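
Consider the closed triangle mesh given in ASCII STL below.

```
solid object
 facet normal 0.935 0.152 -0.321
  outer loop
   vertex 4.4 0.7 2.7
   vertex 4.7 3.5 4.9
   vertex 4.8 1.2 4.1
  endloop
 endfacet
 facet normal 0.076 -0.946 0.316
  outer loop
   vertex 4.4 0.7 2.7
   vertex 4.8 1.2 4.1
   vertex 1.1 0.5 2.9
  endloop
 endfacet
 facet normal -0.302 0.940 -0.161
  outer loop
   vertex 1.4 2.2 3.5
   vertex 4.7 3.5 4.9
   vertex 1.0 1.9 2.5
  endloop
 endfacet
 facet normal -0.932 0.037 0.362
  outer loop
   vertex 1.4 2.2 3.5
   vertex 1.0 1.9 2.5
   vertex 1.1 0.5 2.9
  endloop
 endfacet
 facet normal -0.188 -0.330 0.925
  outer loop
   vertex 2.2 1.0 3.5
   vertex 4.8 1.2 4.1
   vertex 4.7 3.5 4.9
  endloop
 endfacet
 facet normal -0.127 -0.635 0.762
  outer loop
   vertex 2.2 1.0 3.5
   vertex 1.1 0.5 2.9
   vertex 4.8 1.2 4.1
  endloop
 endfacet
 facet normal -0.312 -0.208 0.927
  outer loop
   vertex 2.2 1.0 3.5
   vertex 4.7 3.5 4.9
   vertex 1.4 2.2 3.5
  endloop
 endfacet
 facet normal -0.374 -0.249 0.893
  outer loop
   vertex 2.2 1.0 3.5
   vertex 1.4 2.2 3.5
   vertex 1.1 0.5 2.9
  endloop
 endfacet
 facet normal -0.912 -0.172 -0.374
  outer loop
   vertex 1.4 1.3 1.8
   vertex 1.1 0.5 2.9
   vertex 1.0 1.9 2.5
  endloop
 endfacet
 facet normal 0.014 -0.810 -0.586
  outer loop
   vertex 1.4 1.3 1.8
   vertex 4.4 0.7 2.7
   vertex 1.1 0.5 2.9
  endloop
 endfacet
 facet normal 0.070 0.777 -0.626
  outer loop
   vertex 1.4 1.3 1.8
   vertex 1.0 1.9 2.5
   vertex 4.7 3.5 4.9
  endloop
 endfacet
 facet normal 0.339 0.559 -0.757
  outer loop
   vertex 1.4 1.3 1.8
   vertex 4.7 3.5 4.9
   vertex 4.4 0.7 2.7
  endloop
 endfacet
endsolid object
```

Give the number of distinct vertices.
8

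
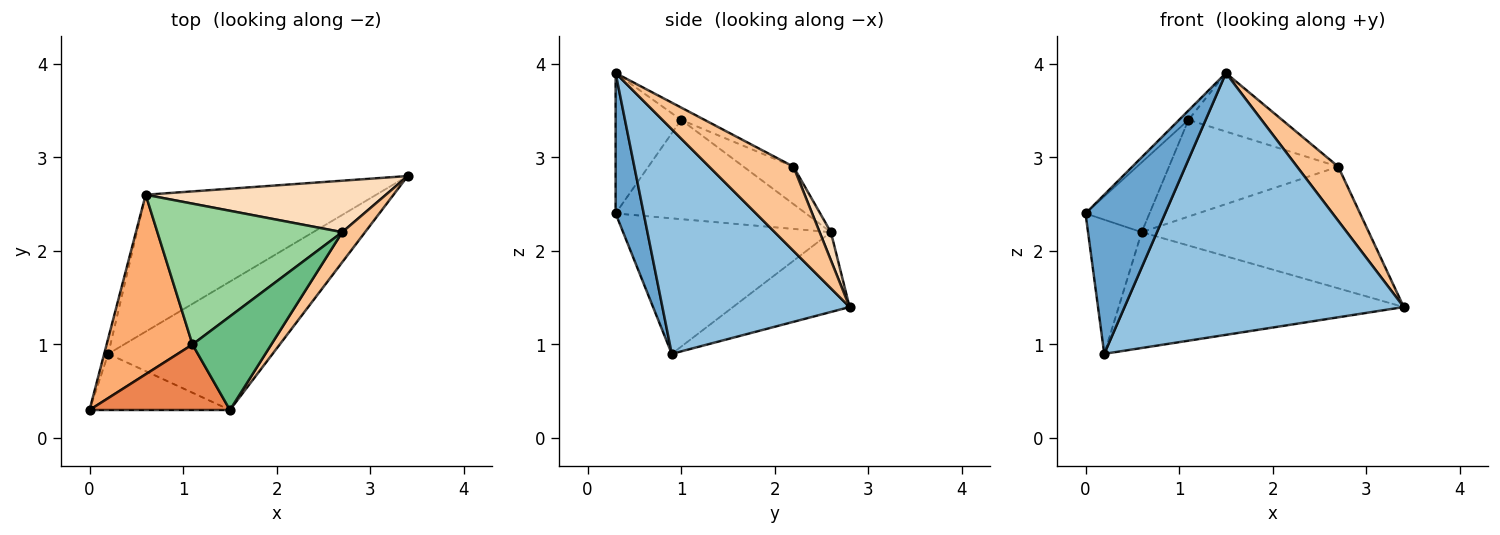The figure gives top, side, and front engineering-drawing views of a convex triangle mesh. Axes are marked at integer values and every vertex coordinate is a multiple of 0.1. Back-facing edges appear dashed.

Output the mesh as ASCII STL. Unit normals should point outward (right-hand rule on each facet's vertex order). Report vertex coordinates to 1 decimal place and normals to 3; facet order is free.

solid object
 facet normal 0.316 -0.895 -0.316
  outer loop
   vertex 0.2 0.9 0.9
   vertex 1.5 0.3 3.9
   vertex 0.0 0.3 2.4
  endloop
 endfacet
 facet normal 0.516 -0.769 -0.377
  outer loop
   vertex 0.2 0.9 0.9
   vertex 3.4 2.8 1.4
   vertex 1.5 0.3 3.9
  endloop
 endfacet
 facet normal -0.968 0.250 -0.029
  outer loop
   vertex 0.6 2.6 2.2
   vertex 0.2 0.9 0.9
   vertex 0.0 0.3 2.4
  endloop
 endfacet
 facet normal -0.255 0.625 -0.738
  outer loop
   vertex 0.6 2.6 2.2
   vertex 3.4 2.8 1.4
   vertex 0.2 0.9 0.9
  endloop
 endfacet
 facet normal -0.704 0.101 0.704
  outer loop
   vertex 1.1 1.0 3.4
   vertex 0.0 0.3 2.4
   vertex 1.5 0.3 3.9
  endloop
 endfacet
 facet normal -0.733 0.246 0.634
  outer loop
   vertex 1.1 1.0 3.4
   vertex 0.6 2.6 2.2
   vertex 0.0 0.3 2.4
  endloop
 endfacet
 facet normal 0.873 -0.427 0.237
  outer loop
   vertex 2.7 2.2 2.9
   vertex 1.5 0.3 3.9
   vertex 3.4 2.8 1.4
  endloop
 endfacet
 facet normal 0.045 0.920 0.389
  outer loop
   vertex 2.7 2.2 2.9
   vertex 3.4 2.8 1.4
   vertex 0.6 2.6 2.2
  endloop
 endfacet
 facet normal -0.131 0.525 0.841
  outer loop
   vertex 2.7 2.2 2.9
   vertex 1.1 1.0 3.4
   vertex 1.5 0.3 3.9
  endloop
 endfacet
 facet normal -0.165 0.558 0.813
  outer loop
   vertex 2.7 2.2 2.9
   vertex 0.6 2.6 2.2
   vertex 1.1 1.0 3.4
  endloop
 endfacet
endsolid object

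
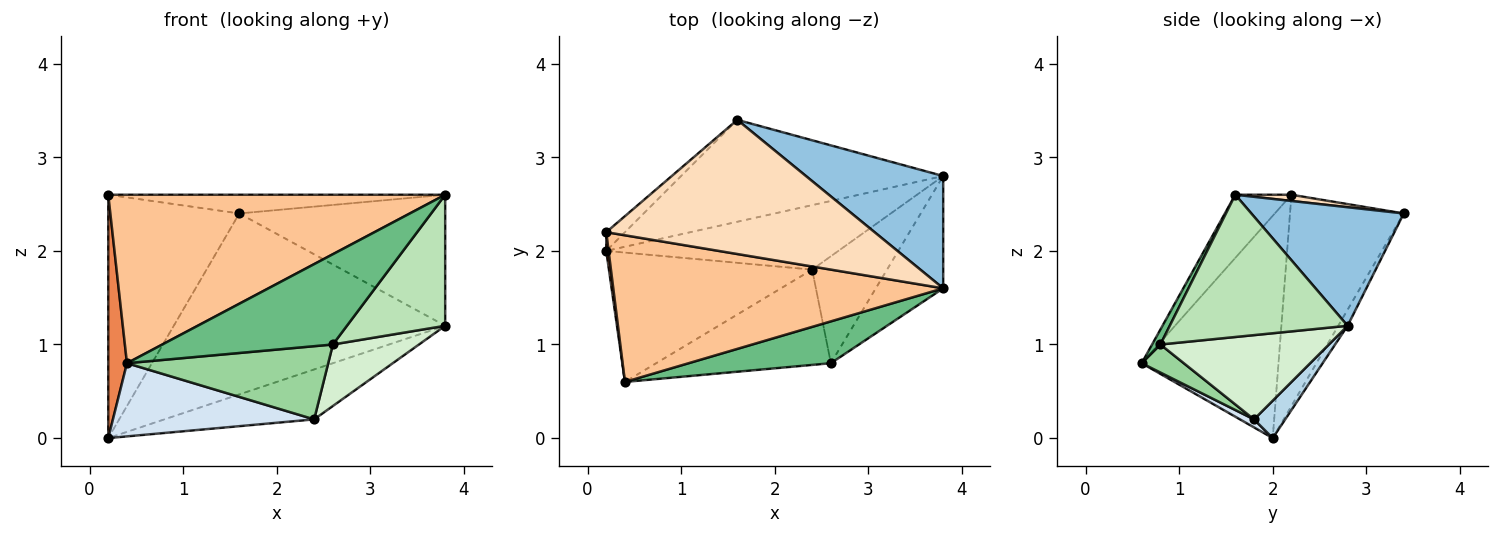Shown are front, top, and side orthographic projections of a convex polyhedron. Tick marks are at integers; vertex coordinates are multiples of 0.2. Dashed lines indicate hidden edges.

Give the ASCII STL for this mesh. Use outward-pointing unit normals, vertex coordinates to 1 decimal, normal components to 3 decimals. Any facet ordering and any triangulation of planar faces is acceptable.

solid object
 facet normal -0.030 0.871 -0.491
  outer loop
   vertex 1.6 3.4 2.4
   vertex 3.8 2.8 1.2
   vertex 0.2 2.0 0.0
  endloop
 endfacet
 facet normal 0.490 0.662 0.567
  outer loop
   vertex 3.8 1.6 2.6
   vertex 3.8 2.8 1.2
   vertex 1.6 3.4 2.4
  endloop
 endfacet
 facet normal 0.127 0.607 -0.784
  outer loop
   vertex 2.4 1.8 0.2
   vertex 0.2 2.0 0.0
   vertex 3.8 2.8 1.2
  endloop
 endfacet
 facet normal 0.034 -0.492 -0.870
  outer loop
   vertex 2.4 1.8 0.2
   vertex 0.4 0.6 0.8
   vertex 0.2 2.0 0.0
  endloop
 endfacet
 facet normal -0.991 -0.136 0.010
  outer loop
   vertex 0.2 2.2 2.6
   vertex 0.2 2.0 0.0
   vertex 0.4 0.6 0.8
  endloop
 endfacet
 facet normal -0.654 0.754 -0.058
  outer loop
   vertex 0.2 2.2 2.6
   vertex 1.6 3.4 2.4
   vertex 0.2 2.0 0.0
  endloop
 endfacet
 facet normal -0.125 -0.748 0.651
  outer loop
   vertex 0.2 2.2 2.6
   vertex 0.4 0.6 0.8
   vertex 3.8 1.6 2.6
  endloop
 endfacet
 facet normal 0.023 0.138 0.990
  outer loop
   vertex 0.2 2.2 2.6
   vertex 3.8 1.6 2.6
   vertex 1.6 3.4 2.4
  endloop
 endfacet
 facet normal 0.044 -0.906 0.420
  outer loop
   vertex 2.6 0.8 1.0
   vertex 3.8 1.6 2.6
   vertex 0.4 0.6 0.8
  endloop
 endfacet
 facet normal 0.126 -0.604 -0.787
  outer loop
   vertex 2.6 0.8 1.0
   vertex 0.4 0.6 0.8
   vertex 2.4 1.8 0.2
  endloop
 endfacet
 facet normal 0.809 -0.447 -0.383
  outer loop
   vertex 2.6 0.8 1.0
   vertex 3.8 2.8 1.2
   vertex 3.8 1.6 2.6
  endloop
 endfacet
 facet normal 0.698 -0.357 -0.621
  outer loop
   vertex 2.6 0.8 1.0
   vertex 2.4 1.8 0.2
   vertex 3.8 2.8 1.2
  endloop
 endfacet
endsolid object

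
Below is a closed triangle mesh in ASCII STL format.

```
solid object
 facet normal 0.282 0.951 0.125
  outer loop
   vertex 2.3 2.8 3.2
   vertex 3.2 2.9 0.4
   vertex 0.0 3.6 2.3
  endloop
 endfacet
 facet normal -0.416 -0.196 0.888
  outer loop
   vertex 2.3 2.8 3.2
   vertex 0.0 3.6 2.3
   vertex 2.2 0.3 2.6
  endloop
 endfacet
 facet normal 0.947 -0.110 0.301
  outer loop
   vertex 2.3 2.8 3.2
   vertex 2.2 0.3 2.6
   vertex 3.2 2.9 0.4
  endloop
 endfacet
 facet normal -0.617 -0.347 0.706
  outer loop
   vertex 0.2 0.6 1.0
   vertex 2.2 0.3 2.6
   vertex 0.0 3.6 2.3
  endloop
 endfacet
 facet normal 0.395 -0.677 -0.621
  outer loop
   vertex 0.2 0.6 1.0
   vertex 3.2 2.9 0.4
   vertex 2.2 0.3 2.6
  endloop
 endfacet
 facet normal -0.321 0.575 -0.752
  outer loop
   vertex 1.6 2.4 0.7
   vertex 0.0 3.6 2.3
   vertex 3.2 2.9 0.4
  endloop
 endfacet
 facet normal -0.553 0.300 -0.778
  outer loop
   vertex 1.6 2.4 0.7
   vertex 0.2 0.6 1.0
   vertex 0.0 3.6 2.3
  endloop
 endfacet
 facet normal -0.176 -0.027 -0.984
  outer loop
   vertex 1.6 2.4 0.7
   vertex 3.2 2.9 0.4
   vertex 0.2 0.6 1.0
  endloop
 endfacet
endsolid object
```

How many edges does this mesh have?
12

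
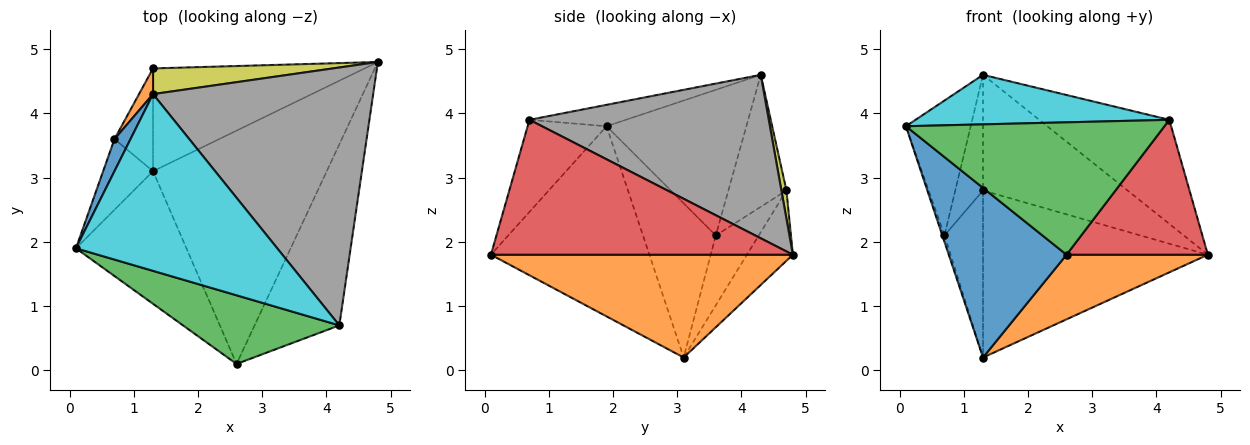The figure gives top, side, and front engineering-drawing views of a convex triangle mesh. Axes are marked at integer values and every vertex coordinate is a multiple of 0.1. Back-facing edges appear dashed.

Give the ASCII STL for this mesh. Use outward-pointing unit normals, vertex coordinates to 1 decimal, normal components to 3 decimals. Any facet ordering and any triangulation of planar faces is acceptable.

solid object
 facet normal -0.727 -0.541 -0.423
  outer loop
   vertex 1.3 3.1 0.2
   vertex 2.6 0.1 1.8
   vertex 0.1 1.9 3.8
  endloop
 endfacet
 facet normal 0.495 -0.232 -0.837
  outer loop
   vertex 1.3 3.1 0.2
   vertex 4.8 4.8 1.8
   vertex 2.6 0.1 1.8
  endloop
 endfacet
 facet normal -0.262 -0.857 0.444
  outer loop
   vertex 4.2 0.7 3.9
   vertex 0.1 1.9 3.8
   vertex 2.6 0.1 1.8
  endloop
 endfacet
 facet normal 0.787 -0.368 -0.494
  outer loop
   vertex 4.2 0.7 3.9
   vertex 2.6 0.1 1.8
   vertex 4.8 4.8 1.8
  endloop
 endfacet
 facet normal -0.171 0.839 -0.516
  outer loop
   vertex 1.3 4.7 2.8
   vertex 4.8 4.8 1.8
   vertex 1.3 3.1 0.2
  endloop
 endfacet
 facet normal -0.951 0.028 -0.308
  outer loop
   vertex 0.7 3.6 2.1
   vertex 1.3 3.1 0.2
   vertex 0.1 1.9 3.8
  endloop
 endfacet
 facet normal -0.689 0.617 -0.380
  outer loop
   vertex 0.7 3.6 2.1
   vertex 1.3 4.7 2.8
   vertex 1.3 3.1 0.2
  endloop
 endfacet
 facet normal 0.567 0.308 0.764
  outer loop
   vertex 1.3 4.3 4.6
   vertex 4.2 0.7 3.9
   vertex 4.8 4.8 1.8
  endloop
 endfacet
 facet normal 0.034 0.976 0.217
  outer loop
   vertex 1.3 4.3 4.6
   vertex 4.8 4.8 1.8
   vertex 1.3 4.7 2.8
  endloop
 endfacet
 facet normal -0.102 -0.268 0.958
  outer loop
   vertex 1.3 4.3 4.6
   vertex 0.1 1.9 3.8
   vertex 4.2 0.7 3.9
  endloop
 endfacet
 facet normal -0.903 0.418 0.100
  outer loop
   vertex 1.3 4.3 4.6
   vertex 0.7 3.6 2.1
   vertex 0.1 1.9 3.8
  endloop
 endfacet
 facet normal -0.898 0.429 0.095
  outer loop
   vertex 1.3 4.3 4.6
   vertex 1.3 4.7 2.8
   vertex 0.7 3.6 2.1
  endloop
 endfacet
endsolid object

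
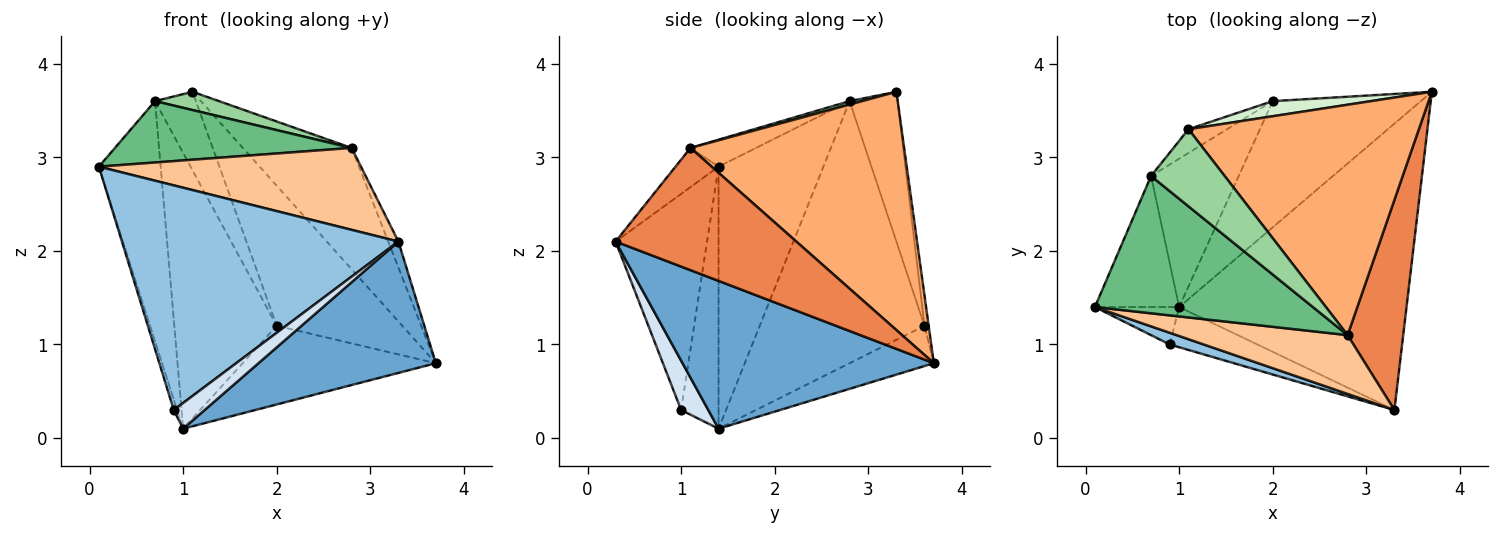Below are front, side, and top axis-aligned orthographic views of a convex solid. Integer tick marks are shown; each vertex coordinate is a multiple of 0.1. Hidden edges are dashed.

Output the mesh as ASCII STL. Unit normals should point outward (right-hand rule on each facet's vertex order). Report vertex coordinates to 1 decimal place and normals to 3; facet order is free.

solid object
 facet normal 0.509 -0.359 -0.782
  outer loop
   vertex 1.0 1.4 0.1
   vertex 3.7 3.7 0.8
   vertex 3.3 0.3 2.1
  endloop
 endfacet
 facet normal -0.314 -0.948 0.049
  outer loop
   vertex 0.9 1.0 0.3
   vertex 3.3 0.3 2.1
   vertex 0.1 1.4 2.9
  endloop
 endfacet
 facet normal -0.949 0.085 -0.305
  outer loop
   vertex 0.9 1.0 0.3
   vertex 0.1 1.4 2.9
   vertex 1.0 1.4 0.1
  endloop
 endfacet
 facet normal 0.428 -0.487 -0.761
  outer loop
   vertex 0.9 1.0 0.3
   vertex 1.0 1.4 0.1
   vertex 3.3 0.3 2.1
  endloop
 endfacet
 facet normal 0.909 0.051 0.414
  outer loop
   vertex 2.8 1.1 3.1
   vertex 3.3 0.3 2.1
   vertex 3.7 3.7 0.8
  endloop
 endfacet
 facet normal 0.675 0.344 0.653
  outer loop
   vertex 2.8 1.1 3.1
   vertex 3.7 3.7 0.8
   vertex 1.1 3.3 3.7
  endloop
 endfacet
 facet normal -0.132 -0.805 0.578
  outer loop
   vertex 2.8 1.1 3.1
   vertex 0.1 1.4 2.9
   vertex 3.3 0.3 2.1
  endloop
 endfacet
 facet normal -0.830 0.489 -0.267
  outer loop
   vertex 0.7 2.8 3.6
   vertex 1.0 1.4 0.1
   vertex 0.1 1.4 2.9
  endloop
 endfacet
 facet normal -0.112 -0.405 0.907
  outer loop
   vertex 0.7 2.8 3.6
   vertex 0.1 1.4 2.9
   vertex 2.8 1.1 3.1
  endloop
 endfacet
 facet normal 0.045 -0.230 0.972
  outer loop
   vertex 0.7 2.8 3.6
   vertex 2.8 1.1 3.1
   vertex 1.1 3.3 3.7
  endloop
 endfacet
 facet normal -0.225 0.516 -0.827
  outer loop
   vertex 2.0 3.6 1.2
   vertex 3.7 3.7 0.8
   vertex 1.0 1.4 0.1
  endloop
 endfacet
 facet normal -0.033 0.994 0.107
  outer loop
   vertex 2.0 3.6 1.2
   vertex 1.1 3.3 3.7
   vertex 3.7 3.7 0.8
  endloop
 endfacet
 facet normal -0.817 0.508 -0.273
  outer loop
   vertex 2.0 3.6 1.2
   vertex 1.0 1.4 0.1
   vertex 0.7 2.8 3.6
  endloop
 endfacet
 facet normal -0.747 0.636 -0.193
  outer loop
   vertex 2.0 3.6 1.2
   vertex 0.7 2.8 3.6
   vertex 1.1 3.3 3.7
  endloop
 endfacet
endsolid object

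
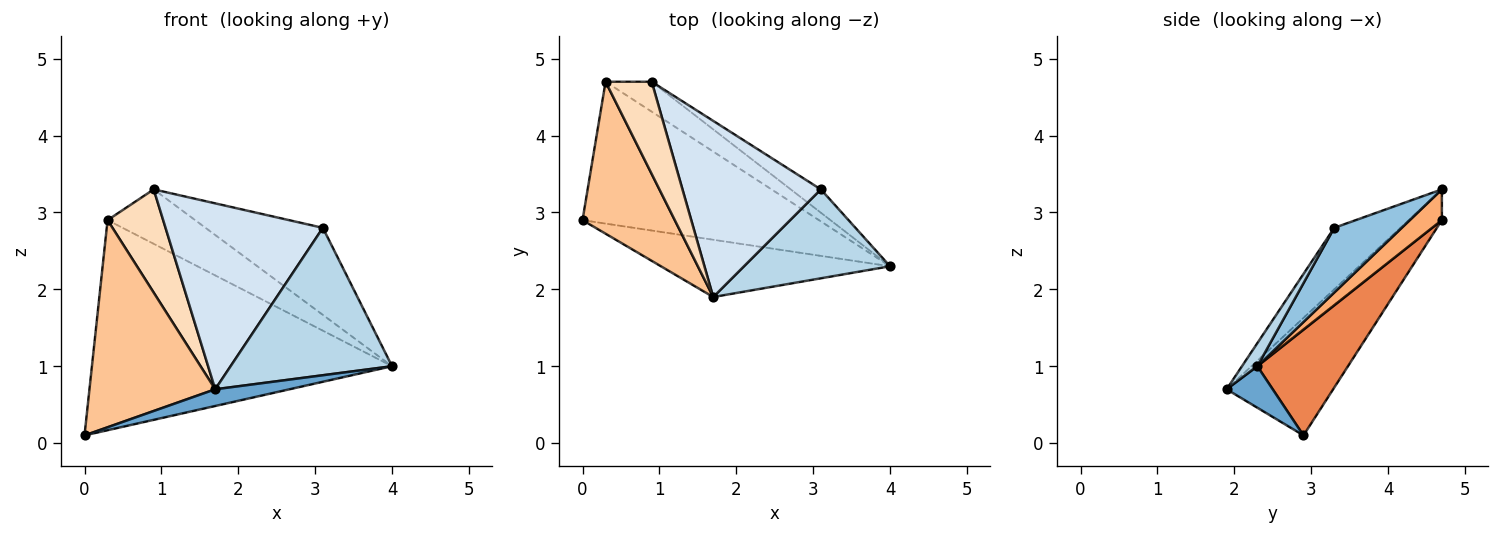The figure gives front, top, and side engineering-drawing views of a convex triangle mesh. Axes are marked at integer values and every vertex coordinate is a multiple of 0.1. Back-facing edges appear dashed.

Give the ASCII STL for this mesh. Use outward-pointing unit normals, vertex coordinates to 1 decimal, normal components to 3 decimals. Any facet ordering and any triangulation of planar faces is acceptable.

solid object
 facet normal 0.171 -0.276 -0.946
  outer loop
   vertex 1.7 1.9 0.7
   vertex 0.0 2.9 0.1
   vertex 4.0 2.3 1.0
  endloop
 endfacet
 facet normal 0.486 0.844 -0.226
  outer loop
   vertex 3.1 3.3 2.8
   vertex 4.0 2.3 1.0
   vertex 0.9 4.7 3.3
  endloop
 endfacet
 facet normal 0.081 -0.853 0.515
  outer loop
   vertex 3.1 3.3 2.8
   vertex 1.7 1.9 0.7
   vertex 4.0 2.3 1.0
  endloop
 endfacet
 facet normal -0.292 -0.694 0.658
  outer loop
   vertex 3.1 3.3 2.8
   vertex 0.9 4.7 3.3
   vertex 1.7 1.9 0.7
  endloop
 endfacet
 facet normal 0.243 0.804 -0.543
  outer loop
   vertex 0.3 4.7 2.9
   vertex 4.0 2.3 1.0
   vertex 0.0 2.9 0.1
  endloop
 endfacet
 facet normal 0.306 0.834 -0.459
  outer loop
   vertex 0.3 4.7 2.9
   vertex 0.9 4.7 3.3
   vertex 4.0 2.3 1.0
  endloop
 endfacet
 facet normal -0.564 -0.666 0.488
  outer loop
   vertex 0.3 4.7 2.9
   vertex 0.0 2.9 0.1
   vertex 1.7 1.9 0.7
  endloop
 endfacet
 facet normal -0.406 -0.681 0.609
  outer loop
   vertex 0.3 4.7 2.9
   vertex 1.7 1.9 0.7
   vertex 0.9 4.7 3.3
  endloop
 endfacet
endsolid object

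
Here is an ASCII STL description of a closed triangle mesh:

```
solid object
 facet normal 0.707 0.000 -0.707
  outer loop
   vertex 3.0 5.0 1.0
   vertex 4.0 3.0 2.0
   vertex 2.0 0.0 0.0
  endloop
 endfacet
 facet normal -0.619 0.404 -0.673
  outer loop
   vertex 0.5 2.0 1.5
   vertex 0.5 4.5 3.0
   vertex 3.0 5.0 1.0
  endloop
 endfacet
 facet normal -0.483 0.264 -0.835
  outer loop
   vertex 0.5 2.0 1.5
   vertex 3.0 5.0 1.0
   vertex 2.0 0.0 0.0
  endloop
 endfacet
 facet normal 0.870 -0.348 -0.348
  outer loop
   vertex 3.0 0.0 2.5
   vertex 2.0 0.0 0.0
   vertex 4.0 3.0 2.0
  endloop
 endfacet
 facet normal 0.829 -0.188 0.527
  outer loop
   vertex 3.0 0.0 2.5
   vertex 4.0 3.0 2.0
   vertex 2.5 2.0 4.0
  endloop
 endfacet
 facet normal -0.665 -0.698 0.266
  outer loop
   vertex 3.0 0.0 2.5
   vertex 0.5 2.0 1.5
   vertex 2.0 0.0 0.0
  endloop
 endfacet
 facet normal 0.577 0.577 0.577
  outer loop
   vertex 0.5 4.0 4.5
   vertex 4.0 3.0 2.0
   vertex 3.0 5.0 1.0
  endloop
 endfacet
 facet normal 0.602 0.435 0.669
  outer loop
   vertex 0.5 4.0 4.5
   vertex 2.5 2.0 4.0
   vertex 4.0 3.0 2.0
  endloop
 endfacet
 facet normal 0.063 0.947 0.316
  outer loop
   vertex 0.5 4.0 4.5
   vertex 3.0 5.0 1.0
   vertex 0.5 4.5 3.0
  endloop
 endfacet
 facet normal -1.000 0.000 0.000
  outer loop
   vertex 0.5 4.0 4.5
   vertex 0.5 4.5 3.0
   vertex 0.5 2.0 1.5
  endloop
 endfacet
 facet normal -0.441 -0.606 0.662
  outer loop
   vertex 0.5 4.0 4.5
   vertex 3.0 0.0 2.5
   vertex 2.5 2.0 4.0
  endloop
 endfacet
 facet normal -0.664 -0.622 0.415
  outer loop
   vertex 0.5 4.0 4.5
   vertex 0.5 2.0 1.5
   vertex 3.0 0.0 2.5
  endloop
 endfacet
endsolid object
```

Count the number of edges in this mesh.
18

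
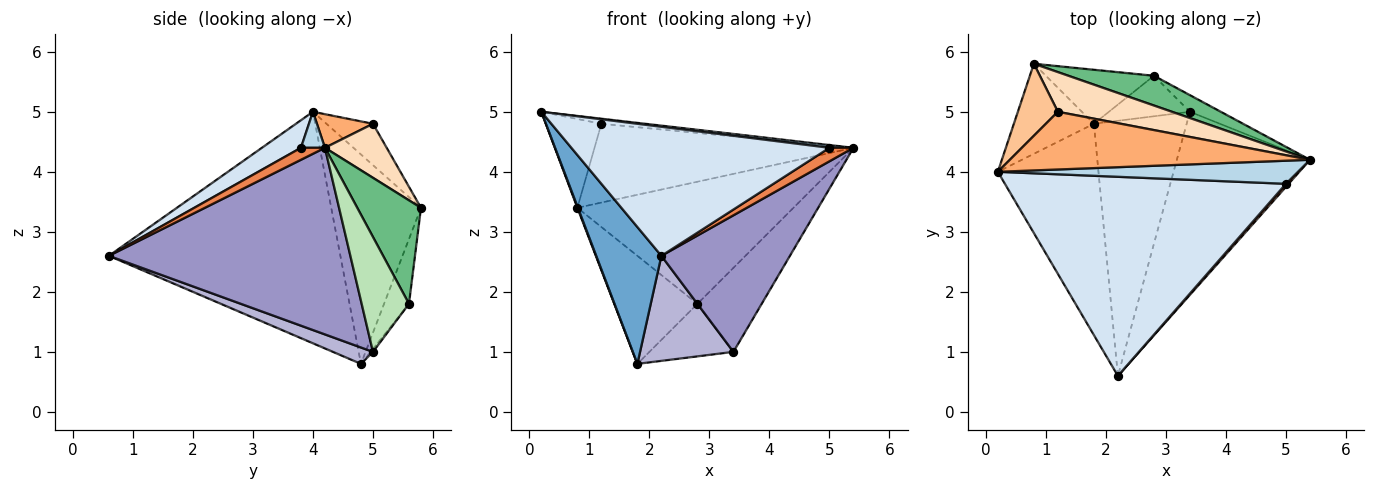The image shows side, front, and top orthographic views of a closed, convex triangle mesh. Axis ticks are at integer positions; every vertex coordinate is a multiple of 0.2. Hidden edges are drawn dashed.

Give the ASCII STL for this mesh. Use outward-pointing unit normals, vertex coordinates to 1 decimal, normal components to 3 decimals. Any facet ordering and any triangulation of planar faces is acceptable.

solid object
 facet normal -0.888 -0.250 -0.386
  outer loop
   vertex 1.8 4.8 0.8
   vertex 2.2 0.6 2.6
   vertex 0.2 4.0 5.0
  endloop
 endfacet
 facet normal -0.934 -0.006 -0.357
  outer loop
   vertex 0.8 5.8 3.4
   vertex 1.8 4.8 0.8
   vertex 0.2 4.0 5.0
  endloop
 endfacet
 facet normal 0.118 -0.118 0.986
  outer loop
   vertex 5.0 3.8 4.4
   vertex 5.4 4.2 4.4
   vertex 0.2 4.0 5.0
  endloop
 endfacet
 facet normal 0.082 -0.542 0.836
  outer loop
   vertex 5.0 3.8 4.4
   vertex 0.2 4.0 5.0
   vertex 2.2 0.6 2.6
  endloop
 endfacet
 facet normal 0.699 -0.699 0.155
  outer loop
   vertex 5.0 3.8 4.4
   vertex 2.2 0.6 2.6
   vertex 5.4 4.2 4.4
  endloop
 endfacet
 facet normal 0.111 0.087 0.990
  outer loop
   vertex 1.2 5.0 4.8
   vertex 0.2 4.0 5.0
   vertex 5.4 4.2 4.4
  endloop
 endfacet
 facet normal -0.545 0.651 0.528
  outer loop
   vertex 1.2 5.0 4.8
   vertex 0.8 5.8 3.4
   vertex 0.2 4.0 5.0
  endloop
 endfacet
 facet normal 0.208 0.874 0.440
  outer loop
   vertex 1.2 5.0 4.8
   vertex 5.4 4.2 4.4
   vertex 0.8 5.8 3.4
  endloop
 endfacet
 facet normal 0.275 0.934 0.228
  outer loop
   vertex 2.8 5.6 1.8
   vertex 0.8 5.8 3.4
   vertex 5.4 4.2 4.4
  endloop
 endfacet
 facet normal -0.259 0.864 -0.432
  outer loop
   vertex 2.8 5.6 1.8
   vertex 1.8 4.8 0.8
   vertex 0.8 5.8 3.4
  endloop
 endfacet
 facet normal 0.586 0.795 -0.157
  outer loop
   vertex 3.4 5.0 1.0
   vertex 2.8 5.6 1.8
   vertex 5.4 4.2 4.4
  endloop
 endfacet
 facet normal -0.023 0.792 -0.611
  outer loop
   vertex 3.4 5.0 1.0
   vertex 1.8 4.8 0.8
   vertex 2.8 5.6 1.8
  endloop
 endfacet
 facet normal 0.747 -0.398 -0.533
  outer loop
   vertex 3.4 5.0 1.0
   vertex 5.4 4.2 4.4
   vertex 2.2 0.6 2.6
  endloop
 endfacet
 facet normal 0.161 -0.376 -0.913
  outer loop
   vertex 3.4 5.0 1.0
   vertex 2.2 0.6 2.6
   vertex 1.8 4.8 0.8
  endloop
 endfacet
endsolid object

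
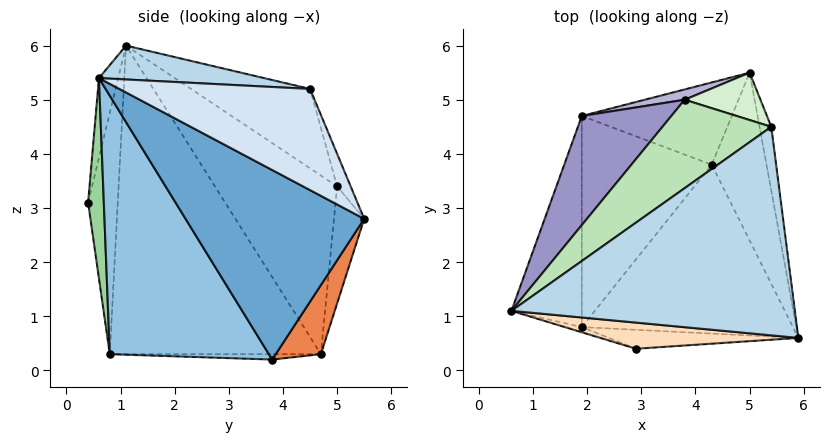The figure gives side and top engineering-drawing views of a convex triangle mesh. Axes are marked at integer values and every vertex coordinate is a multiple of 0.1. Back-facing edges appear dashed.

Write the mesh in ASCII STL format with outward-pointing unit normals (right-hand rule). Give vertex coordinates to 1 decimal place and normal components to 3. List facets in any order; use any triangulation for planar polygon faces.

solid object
 facet normal 0.960 0.029 -0.278
  outer loop
   vertex 4.3 3.8 0.2
   vertex 5.0 5.5 2.8
   vertex 5.9 0.6 5.4
  endloop
 endfacet
 facet normal 0.652 -0.539 -0.533
  outer loop
   vertex 1.9 0.8 0.3
   vertex 4.3 3.8 0.2
   vertex 5.9 0.6 5.4
  endloop
 endfacet
 facet normal 0.118 0.066 0.991
  outer loop
   vertex 5.4 4.5 5.2
   vertex 0.6 1.1 6.0
   vertex 5.9 0.6 5.4
  endloop
 endfacet
 facet normal 0.986 0.121 -0.114
  outer loop
   vertex 5.4 4.5 5.2
   vertex 5.9 0.6 5.4
   vertex 5.0 5.5 2.8
  endloop
 endfacet
 facet normal 0.266 0.773 -0.577
  outer loop
   vertex 1.9 4.7 0.3
   vertex 5.0 5.5 2.8
   vertex 4.3 3.8 0.2
  endloop
 endfacet
 facet normal -0.975 0.000 -0.222
  outer loop
   vertex 1.9 4.7 0.3
   vertex 1.9 0.8 0.3
   vertex 0.6 1.1 6.0
  endloop
 endfacet
 facet normal -0.042 0.000 -0.999
  outer loop
   vertex 1.9 4.7 0.3
   vertex 4.3 3.8 0.2
   vertex 1.9 0.8 0.3
  endloop
 endfacet
 facet normal -0.072 -0.981 0.180
  outer loop
   vertex 2.9 0.4 3.1
   vertex 5.9 0.6 5.4
   vertex 0.6 1.1 6.0
  endloop
 endfacet
 facet normal -0.317 -0.948 -0.022
  outer loop
   vertex 2.9 0.4 3.1
   vertex 0.6 1.1 6.0
   vertex 1.9 0.8 0.3
  endloop
 endfacet
 facet normal 0.230 -0.949 -0.218
  outer loop
   vertex 2.9 0.4 3.1
   vertex 1.9 0.8 0.3
   vertex 5.9 0.6 5.4
  endloop
 endfacet
 facet normal -0.412 0.715 0.565
  outer loop
   vertex 3.8 5.0 3.4
   vertex 0.6 1.1 6.0
   vertex 5.4 4.5 5.2
  endloop
 endfacet
 facet normal -0.173 0.899 0.403
  outer loop
   vertex 3.8 5.0 3.4
   vertex 5.4 4.5 5.2
   vertex 5.0 5.5 2.8
  endloop
 endfacet
 facet normal -0.622 0.718 0.312
  outer loop
   vertex 3.8 5.0 3.4
   vertex 1.9 4.7 0.3
   vertex 0.6 1.1 6.0
  endloop
 endfacet
 facet normal -0.333 0.936 0.114
  outer loop
   vertex 3.8 5.0 3.4
   vertex 5.0 5.5 2.8
   vertex 1.9 4.7 0.3
  endloop
 endfacet
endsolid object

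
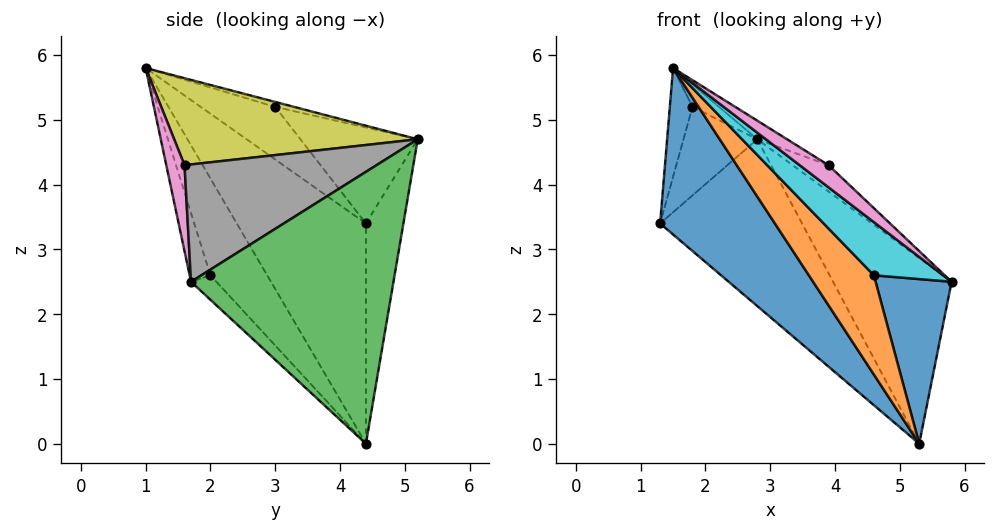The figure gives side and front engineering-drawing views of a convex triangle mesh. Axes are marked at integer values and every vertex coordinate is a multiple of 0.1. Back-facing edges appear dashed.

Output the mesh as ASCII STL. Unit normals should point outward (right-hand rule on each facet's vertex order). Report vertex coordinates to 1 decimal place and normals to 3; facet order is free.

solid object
 facet normal -0.561 -0.499 -0.660
  outer loop
   vertex 5.3 4.4 0.0
   vertex 1.5 1.0 5.8
   vertex 1.3 4.4 3.4
  endloop
 endfacet
 facet normal -0.245 0.926 -0.288
  outer loop
   vertex 5.3 4.4 0.0
   vertex 1.3 4.4 3.4
   vertex 2.8 5.2 4.7
  endloop
 endfacet
 facet normal 0.809 0.473 0.350
  outer loop
   vertex 5.3 4.4 0.0
   vertex 2.8 5.2 4.7
   vertex 5.8 1.7 2.5
  endloop
 endfacet
 facet normal -0.858 0.261 0.442
  outer loop
   vertex 1.8 3.0 5.2
   vertex 1.3 4.4 3.4
   vertex 1.5 1.0 5.8
  endloop
 endfacet
 facet normal -0.710 0.446 0.545
  outer loop
   vertex 1.8 3.0 5.2
   vertex 2.8 5.2 4.7
   vertex 1.3 4.4 3.4
  endloop
 endfacet
 facet normal -0.221 0.310 0.925
  outer loop
   vertex 1.8 3.0 5.2
   vertex 1.5 1.0 5.8
   vertex 2.8 5.2 4.7
  endloop
 endfacet
 facet normal 0.475 -0.751 0.460
  outer loop
   vertex 3.9 1.6 4.3
   vertex 1.5 1.0 5.8
   vertex 5.8 1.7 2.5
  endloop
 endfacet
 facet normal 0.679 0.127 0.723
  outer loop
   vertex 3.9 1.6 4.3
   vertex 5.8 1.7 2.5
   vertex 2.8 5.2 4.7
  endloop
 endfacet
 facet normal 0.518 0.063 0.853
  outer loop
   vertex 3.9 1.6 4.3
   vertex 2.8 5.2 4.7
   vertex 1.5 1.0 5.8
  endloop
 endfacet
 facet normal -0.249 -0.829 -0.500
  outer loop
   vertex 4.6 2.0 2.6
   vertex 5.8 1.7 2.5
   vertex 1.5 1.0 5.8
  endloop
 endfacet
 facet normal -0.229 -0.684 -0.693
  outer loop
   vertex 4.6 2.0 2.6
   vertex 5.3 4.4 0.0
   vertex 5.8 1.7 2.5
  endloop
 endfacet
 facet normal -0.496 -0.568 -0.657
  outer loop
   vertex 4.6 2.0 2.6
   vertex 1.5 1.0 5.8
   vertex 5.3 4.4 0.0
  endloop
 endfacet
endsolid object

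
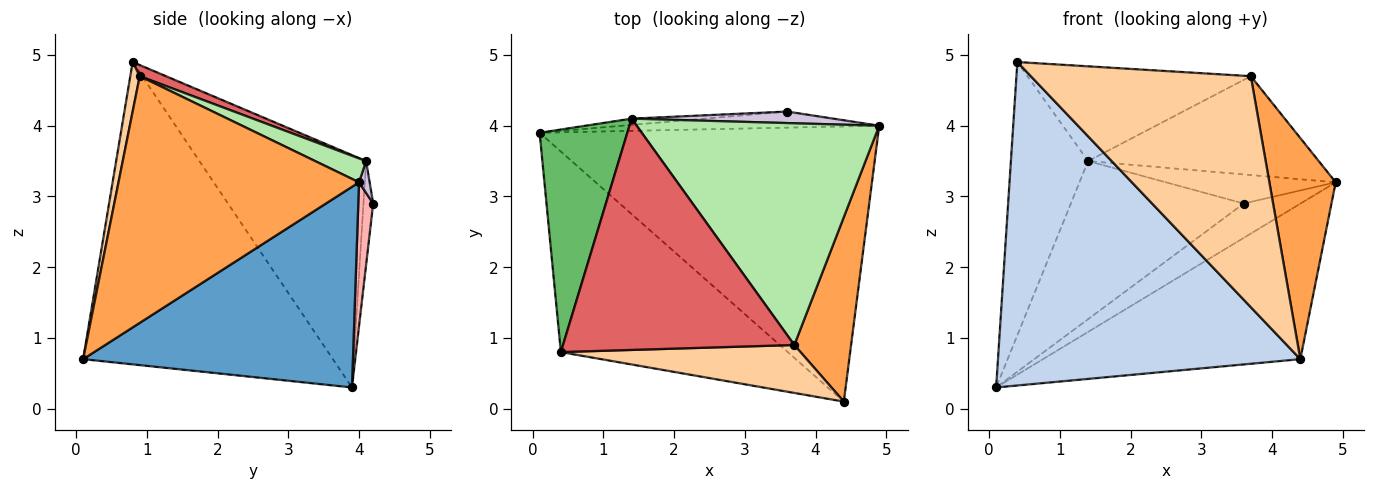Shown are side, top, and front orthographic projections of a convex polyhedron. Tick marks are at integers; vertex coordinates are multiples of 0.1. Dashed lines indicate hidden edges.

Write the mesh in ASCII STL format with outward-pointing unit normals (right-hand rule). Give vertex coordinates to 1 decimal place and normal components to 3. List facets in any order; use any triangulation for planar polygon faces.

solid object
 facet normal 0.458 0.437 -0.774
  outer loop
   vertex 4.4 0.1 0.7
   vertex 0.1 3.9 0.3
   vertex 4.9 4.0 3.2
  endloop
 endfacet
 facet normal -0.575 -0.696 -0.431
  outer loop
   vertex 0.4 0.8 4.9
   vertex 0.1 3.9 0.3
   vertex 4.4 0.1 0.7
  endloop
 endfacet
 facet normal 0.941 -0.260 0.217
  outer loop
   vertex 3.7 0.9 4.7
   vertex 4.4 0.1 0.7
   vertex 4.9 4.0 3.2
  endloop
 endfacet
 facet normal 0.042 -0.978 0.203
  outer loop
   vertex 3.7 0.9 4.7
   vertex 0.4 0.8 4.9
   vertex 4.4 0.1 0.7
  endloop
 endfacet
 facet normal -0.858 0.398 0.324
  outer loop
   vertex 1.4 4.1 3.5
   vertex 0.1 3.9 0.3
   vertex 0.4 0.8 4.9
  endloop
 endfacet
 facet normal 0.090 0.406 0.910
  outer loop
   vertex 1.4 4.1 3.5
   vertex 3.7 0.9 4.7
   vertex 4.9 4.0 3.2
  endloop
 endfacet
 facet normal 0.045 0.379 0.924
  outer loop
   vertex 1.4 4.1 3.5
   vertex 0.4 0.8 4.9
   vertex 3.7 0.9 4.7
  endloop
 endfacet
 facet normal 0.231 0.881 -0.412
  outer loop
   vertex 3.6 4.2 2.9
   vertex 4.9 4.0 3.2
   vertex 0.1 3.9 0.3
  endloop
 endfacet
 facet normal -0.056 0.998 -0.040
  outer loop
   vertex 3.6 4.2 2.9
   vertex 0.1 3.9 0.3
   vertex 1.4 4.1 3.5
  endloop
 endfacet
 facet normal 0.058 0.928 0.367
  outer loop
   vertex 3.6 4.2 2.9
   vertex 1.4 4.1 3.5
   vertex 4.9 4.0 3.2
  endloop
 endfacet
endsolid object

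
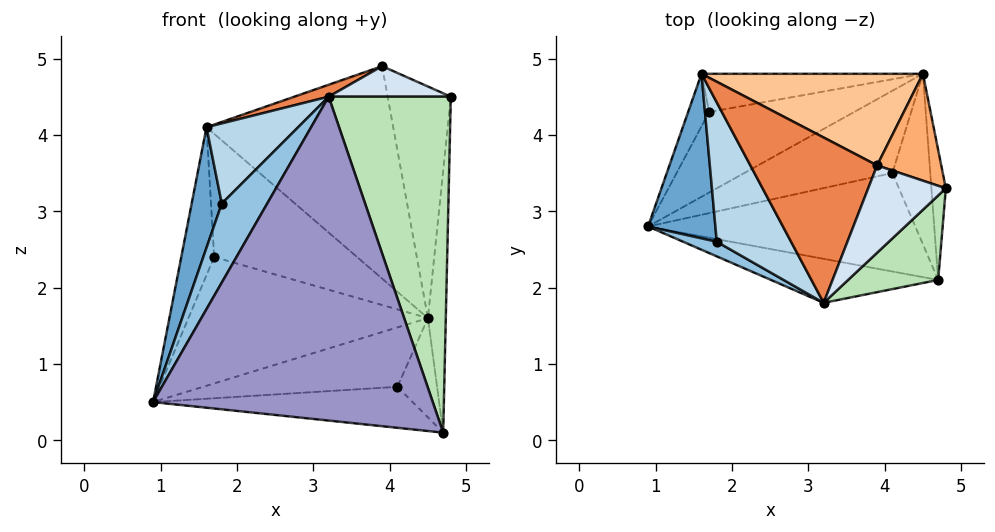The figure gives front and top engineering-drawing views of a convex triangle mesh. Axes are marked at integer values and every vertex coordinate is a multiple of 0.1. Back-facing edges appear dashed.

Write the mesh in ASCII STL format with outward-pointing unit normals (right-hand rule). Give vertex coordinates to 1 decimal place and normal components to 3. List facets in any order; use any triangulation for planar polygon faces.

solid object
 facet normal -0.927 -0.222 0.304
  outer loop
   vertex 1.8 2.6 3.1
   vertex 1.6 4.8 4.1
   vertex 0.9 2.8 0.5
  endloop
 endfacet
 facet normal -0.597 -0.789 0.146
  outer loop
   vertex 1.8 2.6 3.1
   vertex 0.9 2.8 0.5
   vertex 3.2 1.8 4.5
  endloop
 endfacet
 facet normal -0.755 -0.327 0.568
  outer loop
   vertex 1.8 2.6 3.1
   vertex 3.2 1.8 4.5
   vertex 1.6 4.8 4.1
  endloop
 endfacet
 facet normal 0.296 -0.315 0.902
  outer loop
   vertex 3.9 3.6 4.9
   vertex 3.2 1.8 4.5
   vertex 4.8 3.3 4.5
  endloop
 endfacet
 facet normal -0.359 -0.067 0.931
  outer loop
   vertex 3.9 3.6 4.9
   vertex 1.6 4.8 4.1
   vertex 3.2 1.8 4.5
  endloop
 endfacet
 facet normal 0.439 0.816 0.376
  outer loop
   vertex 3.9 3.6 4.9
   vertex 4.8 3.3 4.5
   vertex 4.5 4.8 1.6
  endloop
 endfacet
 facet normal 0.323 0.869 0.375
  outer loop
   vertex 3.9 3.6 4.9
   vertex 4.5 4.8 1.6
   vertex 1.6 4.8 4.1
  endloop
 endfacet
 facet normal -0.697 0.676 -0.240
  outer loop
   vertex 1.7 4.3 2.4
   vertex 0.9 2.8 0.5
   vertex 1.6 4.8 4.1
  endloop
 endfacet
 facet normal -0.291 0.807 -0.514
  outer loop
   vertex 1.7 4.3 2.4
   vertex 4.5 4.8 1.6
   vertex 0.9 2.8 0.5
  endloop
 endfacet
 facet normal -0.247 0.926 -0.287
  outer loop
   vertex 1.7 4.3 2.4
   vertex 1.6 4.8 4.1
   vertex 4.5 4.8 1.6
  endloop
 endfacet
 facet normal 0.673 -0.718 0.180
  outer loop
   vertex 4.7 2.1 0.1
   vertex 4.8 3.3 4.5
   vertex 3.2 1.8 4.5
  endloop
 endfacet
 facet normal 0.994 0.102 -0.050
  outer loop
   vertex 4.7 2.1 0.1
   vertex 4.5 4.8 1.6
   vertex 4.8 3.3 4.5
  endloop
 endfacet
 facet normal -0.193 -0.972 -0.132
  outer loop
   vertex 4.7 2.1 0.1
   vertex 3.2 1.8 4.5
   vertex 0.9 2.8 0.5
  endloop
 endfacet
 facet normal -0.077 0.583 -0.808
  outer loop
   vertex 4.1 3.5 0.7
   vertex 0.9 2.8 0.5
   vertex 4.5 4.8 1.6
  endloop
 endfacet
 facet normal -0.026 0.384 -0.923
  outer loop
   vertex 4.1 3.5 0.7
   vertex 4.7 2.1 0.1
   vertex 0.9 2.8 0.5
  endloop
 endfacet
 facet normal 0.296 0.481 -0.826
  outer loop
   vertex 4.1 3.5 0.7
   vertex 4.5 4.8 1.6
   vertex 4.7 2.1 0.1
  endloop
 endfacet
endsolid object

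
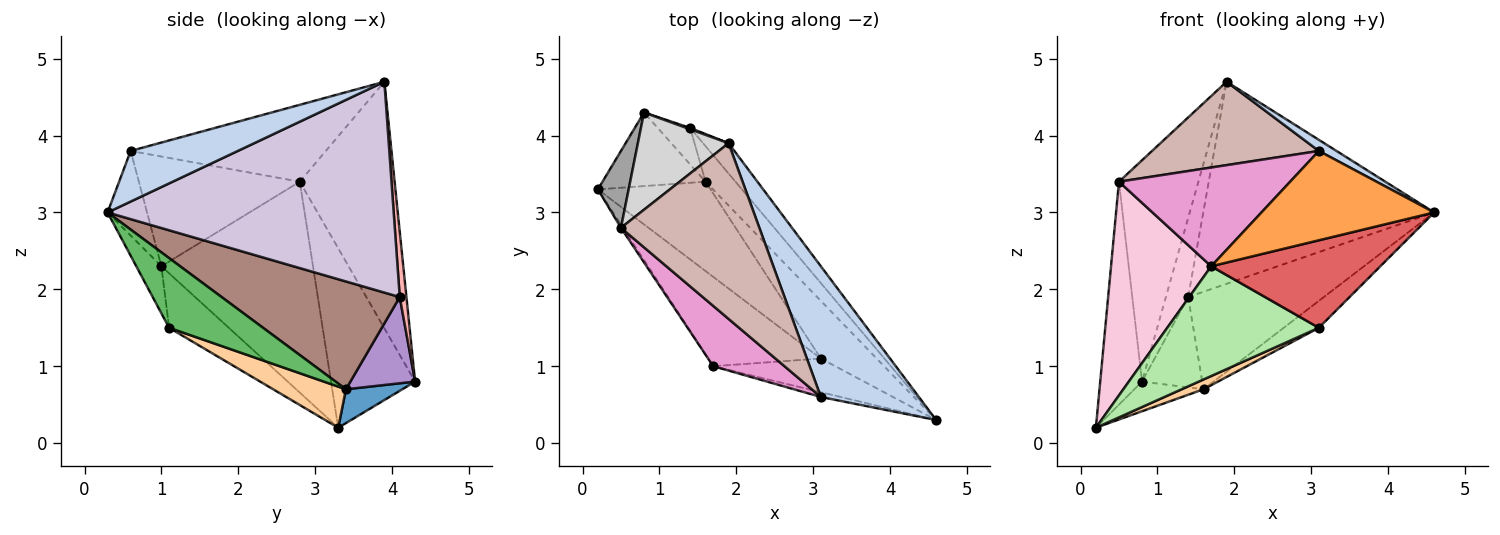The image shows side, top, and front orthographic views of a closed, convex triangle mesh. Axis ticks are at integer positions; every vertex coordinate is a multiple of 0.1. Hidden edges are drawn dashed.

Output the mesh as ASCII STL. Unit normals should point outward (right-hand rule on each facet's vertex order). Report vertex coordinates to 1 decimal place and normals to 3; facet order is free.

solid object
 facet normal 0.291 0.358 -0.887
  outer loop
   vertex 1.6 3.4 0.7
   vertex 0.2 3.3 0.2
   vertex 0.8 4.3 0.8
  endloop
 endfacet
 facet normal 0.457 -0.075 0.886
  outer loop
   vertex 3.1 0.6 3.8
   vertex 4.6 0.3 3.0
   vertex 1.9 3.9 4.7
  endloop
 endfacet
 facet normal -0.222 -0.974 -0.052
  outer loop
   vertex 3.1 0.6 3.8
   vertex 1.7 1.0 2.3
   vertex 4.6 0.3 3.0
  endloop
 endfacet
 facet normal 0.341 -0.103 -0.934
  outer loop
   vertex 3.1 1.1 1.5
   vertex 0.2 3.3 0.2
   vertex 1.6 3.4 0.7
  endloop
 endfacet
 facet normal 0.749 0.280 -0.600
  outer loop
   vertex 3.1 1.1 1.5
   vertex 1.6 3.4 0.7
   vertex 4.6 0.3 3.0
  endloop
 endfacet
 facet normal -0.292 -0.742 -0.604
  outer loop
   vertex 3.1 1.1 1.5
   vertex 1.7 1.0 2.3
   vertex 0.2 3.3 0.2
  endloop
 endfacet
 facet normal -0.137 -0.924 -0.356
  outer loop
   vertex 3.1 1.1 1.5
   vertex 4.6 0.3 3.0
   vertex 1.7 1.0 2.3
  endloop
 endfacet
 facet normal 0.288 0.957 0.017
  outer loop
   vertex 1.4 4.1 1.9
   vertex 0.8 4.3 0.8
   vertex 1.9 3.9 4.7
  endloop
 endfacet
 facet normal 0.706 0.657 -0.266
  outer loop
   vertex 1.4 4.1 1.9
   vertex 1.6 3.4 0.7
   vertex 0.8 4.3 0.8
  endloop
 endfacet
 facet normal 0.775 0.625 -0.094
  outer loop
   vertex 1.4 4.1 1.9
   vertex 1.9 3.9 4.7
   vertex 4.6 0.3 3.0
  endloop
 endfacet
 facet normal 0.777 0.592 -0.216
  outer loop
   vertex 1.4 4.1 1.9
   vertex 4.6 0.3 3.0
   vertex 1.6 3.4 0.7
  endloop
 endfacet
 facet normal -0.449 -0.383 0.807
  outer loop
   vertex 0.5 2.8 3.4
   vertex 3.1 0.6 3.8
   vertex 1.9 3.9 4.7
  endloop
 endfacet
 facet normal -0.626 -0.666 0.407
  outer loop
   vertex 0.5 2.8 3.4
   vertex 1.7 1.0 2.3
   vertex 3.1 0.6 3.8
  endloop
 endfacet
 facet normal -0.834 -0.551 -0.008
  outer loop
   vertex 0.5 2.8 3.4
   vertex 0.2 3.3 0.2
   vertex 1.7 1.0 2.3
  endloop
 endfacet
 facet normal -0.885 0.440 0.152
  outer loop
   vertex 0.5 2.8 3.4
   vertex 0.8 4.3 0.8
   vertex 0.2 3.3 0.2
  endloop
 endfacet
 facet normal -0.738 0.618 0.271
  outer loop
   vertex 0.5 2.8 3.4
   vertex 1.9 3.9 4.7
   vertex 0.8 4.3 0.8
  endloop
 endfacet
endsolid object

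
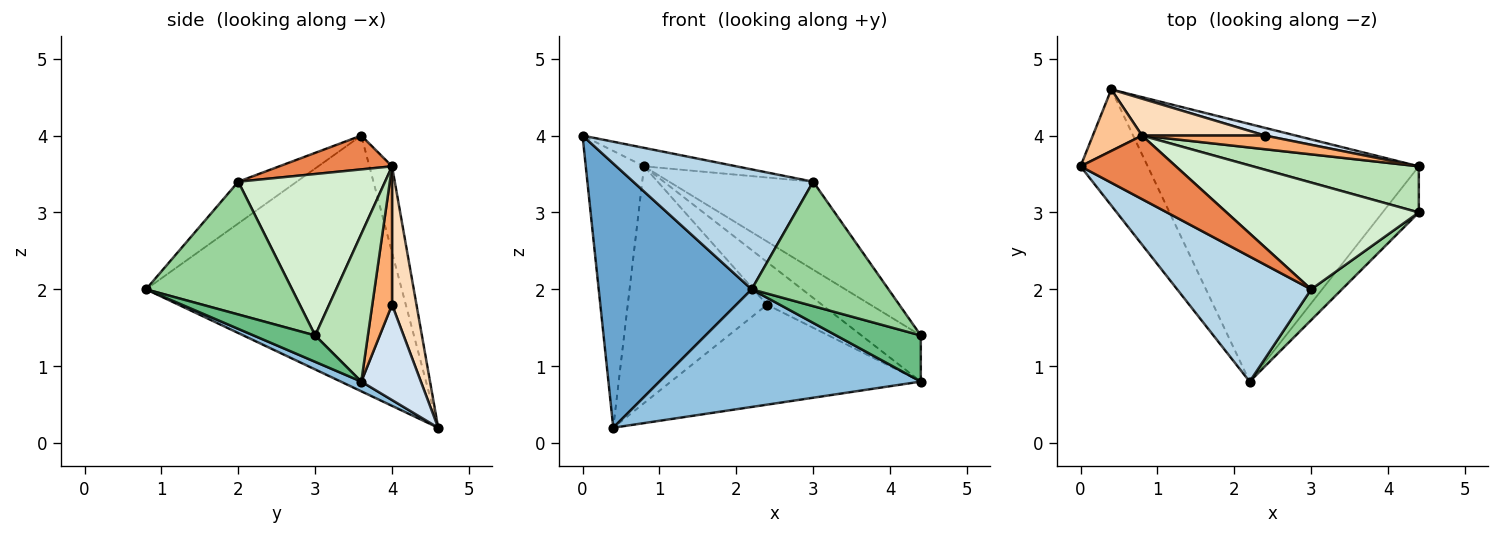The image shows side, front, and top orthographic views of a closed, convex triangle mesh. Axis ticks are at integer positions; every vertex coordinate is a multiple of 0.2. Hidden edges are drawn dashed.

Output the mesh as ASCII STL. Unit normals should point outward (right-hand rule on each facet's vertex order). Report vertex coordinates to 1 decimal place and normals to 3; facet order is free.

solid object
 facet normal -0.837 -0.501 -0.220
  outer loop
   vertex 0.4 4.6 0.2
   vertex 2.2 0.8 2.0
   vertex 0.0 3.6 4.0
  endloop
 endfacet
 facet normal 0.033 -0.415 -0.909
  outer loop
   vertex 0.4 4.6 0.2
   vertex 4.4 3.6 0.8
   vertex 2.2 0.8 2.0
  endloop
 endfacet
 facet normal -0.219 -0.675 0.704
  outer loop
   vertex 3.0 2.0 3.4
   vertex 0.0 3.6 4.0
   vertex 2.2 0.8 2.0
  endloop
 endfacet
 facet normal 0.231 0.970 0.075
  outer loop
   vertex 2.4 4.0 1.8
   vertex 4.4 3.6 0.8
   vertex 0.4 4.6 0.2
  endloop
 endfacet
 facet normal 0.323 0.264 0.909
  outer loop
   vertex 0.8 4.0 3.6
   vertex 0.0 3.6 4.0
   vertex 3.0 2.0 3.4
  endloop
 endfacet
 facet normal 0.324 0.901 0.288
  outer loop
   vertex 0.8 4.0 3.6
   vertex 4.4 3.6 0.8
   vertex 2.4 4.0 1.8
  endloop
 endfacet
 facet normal -0.355 0.913 0.203
  outer loop
   vertex 0.8 4.0 3.6
   vertex 0.4 4.6 0.2
   vertex 0.0 3.6 4.0
  endloop
 endfacet
 facet normal 0.171 0.974 0.152
  outer loop
   vertex 0.8 4.0 3.6
   vertex 2.4 4.0 1.8
   vertex 0.4 4.6 0.2
  endloop
 endfacet
 facet normal 0.457 -0.629 -0.629
  outer loop
   vertex 4.4 3.0 1.4
   vertex 2.2 0.8 2.0
   vertex 4.4 3.6 0.8
  endloop
 endfacet
 facet normal 0.720 -0.674 0.167
  outer loop
   vertex 4.4 3.0 1.4
   vertex 3.0 2.0 3.4
   vertex 2.2 0.8 2.0
  endloop
 endfacet
 facet normal 0.532 0.599 0.599
  outer loop
   vertex 4.4 3.0 1.4
   vertex 4.4 3.6 0.8
   vertex 0.8 4.0 3.6
  endloop
 endfacet
 facet normal 0.544 0.534 0.648
  outer loop
   vertex 4.4 3.0 1.4
   vertex 0.8 4.0 3.6
   vertex 3.0 2.0 3.4
  endloop
 endfacet
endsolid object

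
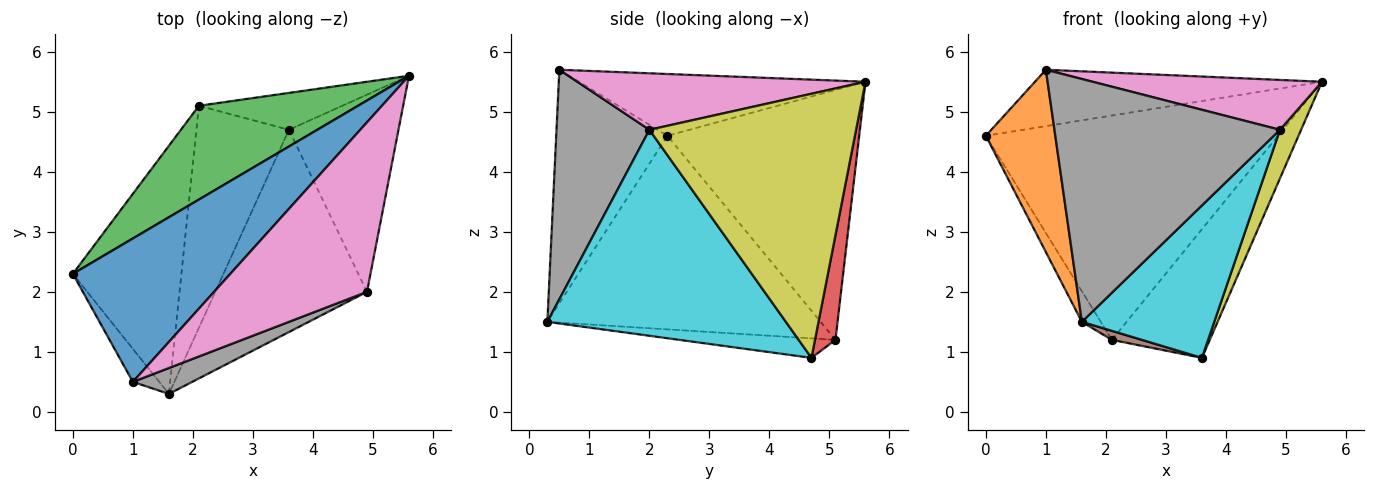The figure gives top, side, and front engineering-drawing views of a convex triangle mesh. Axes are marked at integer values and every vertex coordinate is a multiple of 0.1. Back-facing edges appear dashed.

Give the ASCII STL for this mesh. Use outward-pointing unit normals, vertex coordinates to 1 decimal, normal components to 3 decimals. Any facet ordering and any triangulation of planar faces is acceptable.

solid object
 facet normal -0.343 0.344 0.874
  outer loop
   vertex 1.0 0.5 5.7
   vertex 5.6 5.6 5.5
   vertex 0.0 2.3 4.6
  endloop
 endfacet
 facet normal -0.844 -0.527 -0.095
  outer loop
   vertex 1.0 0.5 5.7
   vertex 0.0 2.3 4.6
   vertex 1.6 0.3 1.5
  endloop
 endfacet
 facet normal -0.518 0.789 0.330
  outer loop
   vertex 2.1 5.1 1.2
   vertex 0.0 2.3 4.6
   vertex 5.6 5.6 5.5
  endloop
 endfacet
 facet normal 0.197 0.942 -0.270
  outer loop
   vertex 2.1 5.1 1.2
   vertex 5.6 5.6 5.5
   vertex 3.6 4.7 0.9
  endloop
 endfacet
 facet normal -0.871 0.060 -0.488
  outer loop
   vertex 2.1 5.1 1.2
   vertex 1.6 0.3 1.5
   vertex 0.0 2.3 4.6
  endloop
 endfacet
 facet normal -0.206 -0.040 -0.978
  outer loop
   vertex 2.1 5.1 1.2
   vertex 3.6 4.7 0.9
   vertex 1.6 0.3 1.5
  endloop
 endfacet
 facet normal 0.334 -0.266 0.904
  outer loop
   vertex 4.9 2.0 4.7
   vertex 5.6 5.6 5.5
   vertex 1.0 0.5 5.7
  endloop
 endfacet
 facet normal 0.379 -0.920 0.098
  outer loop
   vertex 4.9 2.0 4.7
   vertex 1.0 0.5 5.7
   vertex 1.6 0.3 1.5
  endloop
 endfacet
 facet normal 0.920 -0.094 -0.381
  outer loop
   vertex 4.9 2.0 4.7
   vertex 3.6 4.7 0.9
   vertex 5.6 5.6 5.5
  endloop
 endfacet
 facet normal 0.735 -0.408 -0.541
  outer loop
   vertex 4.9 2.0 4.7
   vertex 1.6 0.3 1.5
   vertex 3.6 4.7 0.9
  endloop
 endfacet
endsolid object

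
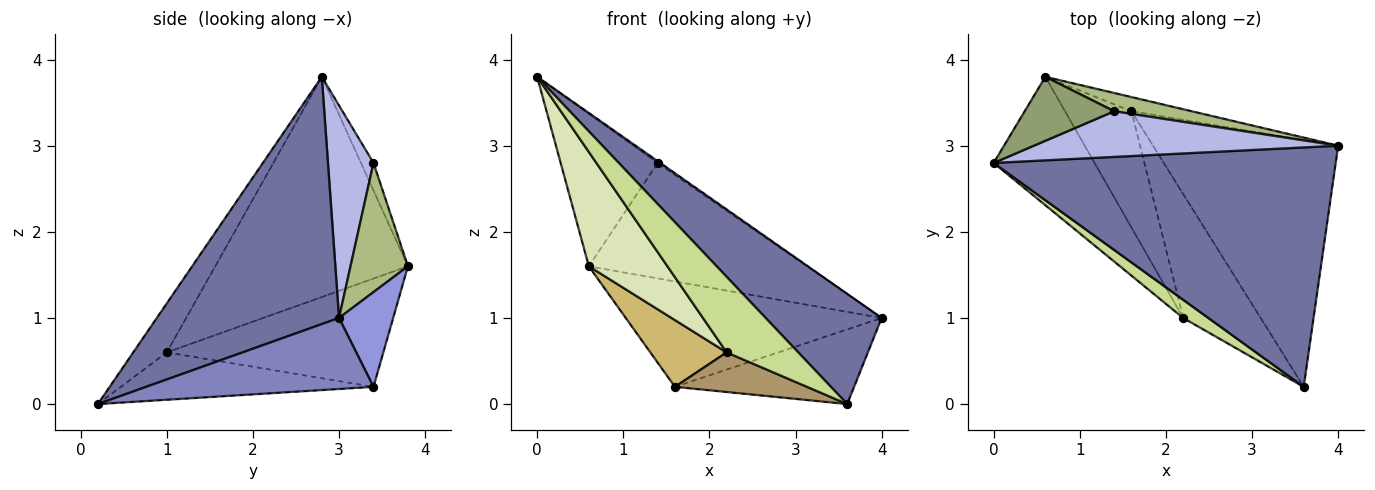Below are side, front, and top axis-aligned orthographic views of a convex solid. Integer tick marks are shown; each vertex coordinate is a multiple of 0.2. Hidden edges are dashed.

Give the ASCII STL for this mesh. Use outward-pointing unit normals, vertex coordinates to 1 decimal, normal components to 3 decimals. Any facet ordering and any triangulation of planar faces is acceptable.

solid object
 facet normal 0.549 -0.350 0.759
  outer loop
   vertex 3.6 0.2 0.0
   vertex 4.0 3.0 1.0
   vertex 0.0 2.8 3.8
  endloop
 endfacet
 facet normal 0.345 0.272 -0.899
  outer loop
   vertex 1.6 3.4 0.2
   vertex 4.0 3.0 1.0
   vertex 3.6 0.2 0.0
  endloop
 endfacet
 facet normal 0.205 0.970 -0.131
  outer loop
   vertex 1.6 3.4 0.2
   vertex 0.6 3.8 1.6
   vertex 4.0 3.0 1.0
  endloop
 endfacet
 facet normal 0.572 0.031 0.820
  outer loop
   vertex 1.4 3.4 2.8
   vertex 0.0 2.8 3.8
   vertex 4.0 3.0 1.0
  endloop
 endfacet
 facet normal -0.118 0.916 0.384
  outer loop
   vertex 1.4 3.4 2.8
   vertex 0.6 3.8 1.6
   vertex 0.0 2.8 3.8
  endloop
 endfacet
 facet normal 0.252 0.956 0.151
  outer loop
   vertex 1.4 3.4 2.8
   vertex 4.0 3.0 1.0
   vertex 0.6 3.8 1.6
  endloop
 endfacet
 facet normal -0.414 -0.885 0.213
  outer loop
   vertex 2.2 1.0 0.6
   vertex 3.6 0.2 0.0
   vertex 0.0 2.8 3.8
  endloop
 endfacet
 facet normal -0.852 -0.348 -0.391
  outer loop
   vertex 2.2 1.0 0.6
   vertex 0.0 2.8 3.8
   vertex 0.6 3.8 1.6
  endloop
 endfacet
 facet normal -0.503 -0.263 -0.823
  outer loop
   vertex 2.2 1.0 0.6
   vertex 1.6 3.4 0.2
   vertex 3.6 0.2 0.0
  endloop
 endfacet
 facet normal -0.816 -0.288 -0.501
  outer loop
   vertex 2.2 1.0 0.6
   vertex 0.6 3.8 1.6
   vertex 1.6 3.4 0.2
  endloop
 endfacet
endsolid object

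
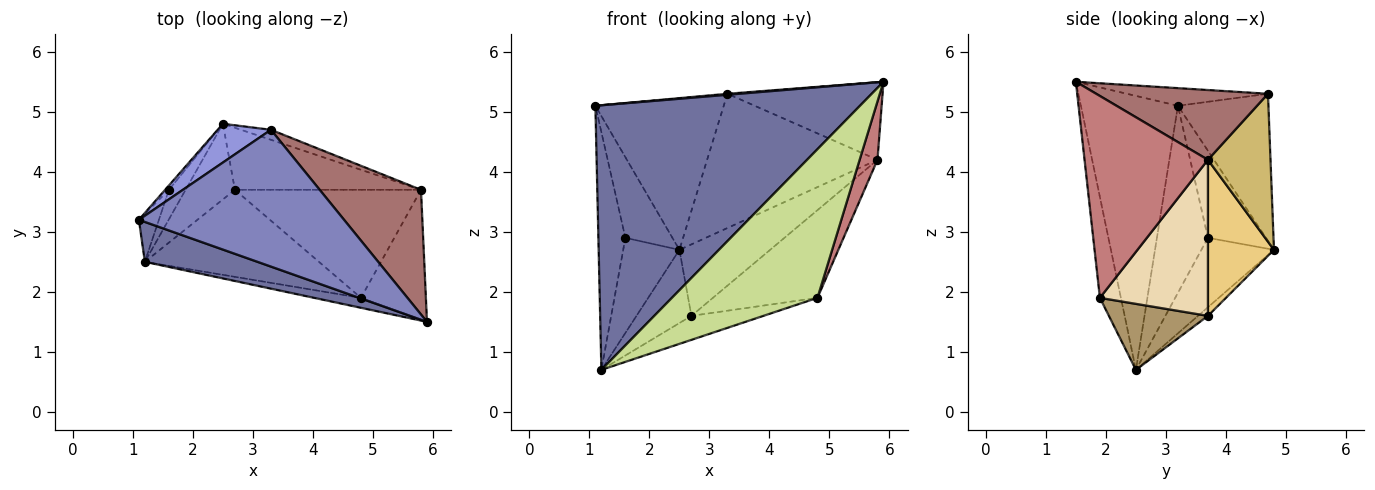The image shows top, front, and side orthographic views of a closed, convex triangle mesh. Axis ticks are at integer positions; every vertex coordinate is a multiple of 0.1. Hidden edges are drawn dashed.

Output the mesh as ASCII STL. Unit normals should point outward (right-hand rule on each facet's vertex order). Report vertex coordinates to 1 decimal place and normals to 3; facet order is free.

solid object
 facet normal -0.341 -0.930 0.140
  outer loop
   vertex 1.2 2.5 0.7
   vertex 5.9 1.5 5.5
   vertex 1.1 3.2 5.1
  endloop
 endfacet
 facet normal -0.086 -0.007 0.996
  outer loop
   vertex 3.3 4.7 5.3
   vertex 1.1 3.2 5.1
   vertex 5.9 1.5 5.5
  endloop
 endfacet
 facet normal -0.564 0.800 0.204
  outer loop
   vertex 3.3 4.7 5.3
   vertex 2.5 4.8 2.7
   vertex 1.1 3.2 5.1
  endloop
 endfacet
 facet normal -0.776 0.629 -0.033
  outer loop
   vertex 1.6 3.7 2.9
   vertex 1.1 3.2 5.1
   vertex 2.5 4.8 2.7
  endloop
 endfacet
 facet normal -0.880 0.466 -0.094
  outer loop
   vertex 1.6 3.7 2.9
   vertex 1.2 2.5 0.7
   vertex 1.1 3.2 5.1
  endloop
 endfacet
 facet normal -0.777 0.602 -0.187
  outer loop
   vertex 1.6 3.7 2.9
   vertex 2.5 4.8 2.7
   vertex 1.2 2.5 0.7
  endloop
 endfacet
 facet normal -0.143 -0.988 -0.066
  outer loop
   vertex 4.8 1.9 1.9
   vertex 5.9 1.5 5.5
   vertex 1.2 2.5 0.7
  endloop
 endfacet
 facet normal -0.124 0.690 -0.713
  outer loop
   vertex 2.7 3.7 1.6
   vertex 1.2 2.5 0.7
   vertex 2.5 4.8 2.7
  endloop
 endfacet
 facet normal 0.343 0.250 -0.905
  outer loop
   vertex 2.7 3.7 1.6
   vertex 4.8 1.9 1.9
   vertex 1.2 2.5 0.7
  endloop
 endfacet
 facet normal 0.344 0.936 -0.070
  outer loop
   vertex 5.8 3.7 4.2
   vertex 2.5 4.8 2.7
   vertex 3.3 4.7 5.3
  endloop
 endfacet
 facet normal 0.482 0.662 -0.574
  outer loop
   vertex 5.8 3.7 4.2
   vertex 2.7 3.7 1.6
   vertex 2.5 4.8 2.7
  endloop
 endfacet
 facet normal 0.546 0.528 -0.651
  outer loop
   vertex 5.8 3.7 4.2
   vertex 4.8 1.9 1.9
   vertex 2.7 3.7 1.6
  endloop
 endfacet
 facet normal 0.505 0.456 0.733
  outer loop
   vertex 5.8 3.7 4.2
   vertex 3.3 4.7 5.3
   vertex 5.9 1.5 5.5
  endloop
 endfacet
 facet normal 0.943 -0.136 -0.303
  outer loop
   vertex 5.8 3.7 4.2
   vertex 5.9 1.5 5.5
   vertex 4.8 1.9 1.9
  endloop
 endfacet
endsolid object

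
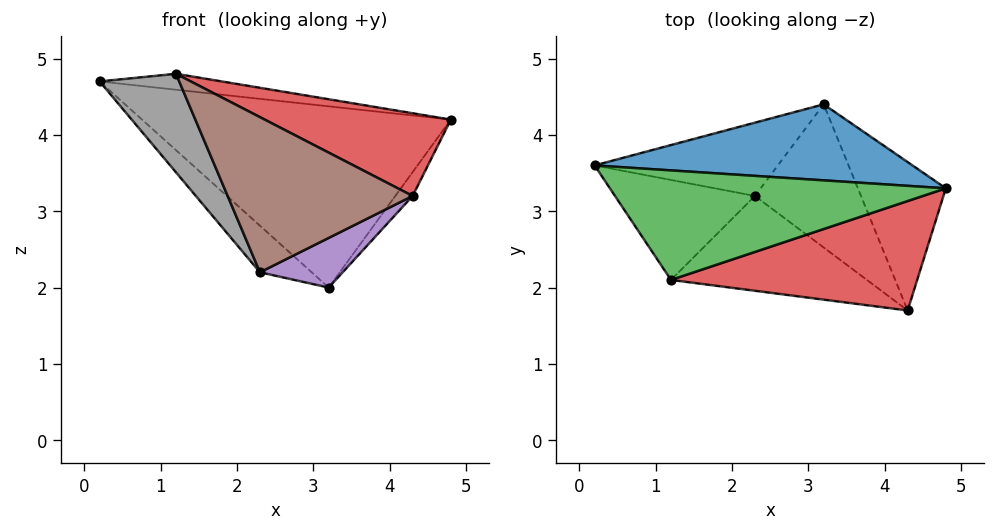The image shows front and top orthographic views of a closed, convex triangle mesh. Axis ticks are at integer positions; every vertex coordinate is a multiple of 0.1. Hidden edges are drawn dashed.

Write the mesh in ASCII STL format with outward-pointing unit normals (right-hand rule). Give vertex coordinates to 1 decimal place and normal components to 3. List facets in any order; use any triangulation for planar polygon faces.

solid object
 facet normal 0.102 0.917 0.385
  outer loop
   vertex 3.2 4.4 2.0
   vertex 0.2 3.6 4.7
   vertex 4.8 3.3 4.2
  endloop
 endfacet
 facet normal 0.826 0.089 -0.556
  outer loop
   vertex 3.2 4.4 2.0
   vertex 4.8 3.3 4.2
   vertex 4.3 1.7 3.2
  endloop
 endfacet
 facet normal 0.116 0.143 0.983
  outer loop
   vertex 1.2 2.1 4.8
   vertex 4.8 3.3 4.2
   vertex 0.2 3.6 4.7
  endloop
 endfacet
 facet normal 0.317 -0.572 0.757
  outer loop
   vertex 1.2 2.1 4.8
   vertex 4.3 1.7 3.2
   vertex 4.8 3.3 4.2
  endloop
 endfacet
 facet normal 0.221 -0.319 -0.921
  outer loop
   vertex 2.3 3.2 2.2
   vertex 3.2 4.4 2.0
   vertex 4.3 1.7 3.2
  endloop
 endfacet
 facet normal -0.355 -0.798 -0.488
  outer loop
   vertex 2.3 3.2 2.2
   vertex 4.3 1.7 3.2
   vertex 1.2 2.1 4.8
  endloop
 endfacet
 facet normal -0.670 0.398 -0.627
  outer loop
   vertex 2.3 3.2 2.2
   vertex 0.2 3.6 4.7
   vertex 3.2 4.4 2.0
  endloop
 endfacet
 facet normal -0.701 -0.501 -0.508
  outer loop
   vertex 2.3 3.2 2.2
   vertex 1.2 2.1 4.8
   vertex 0.2 3.6 4.7
  endloop
 endfacet
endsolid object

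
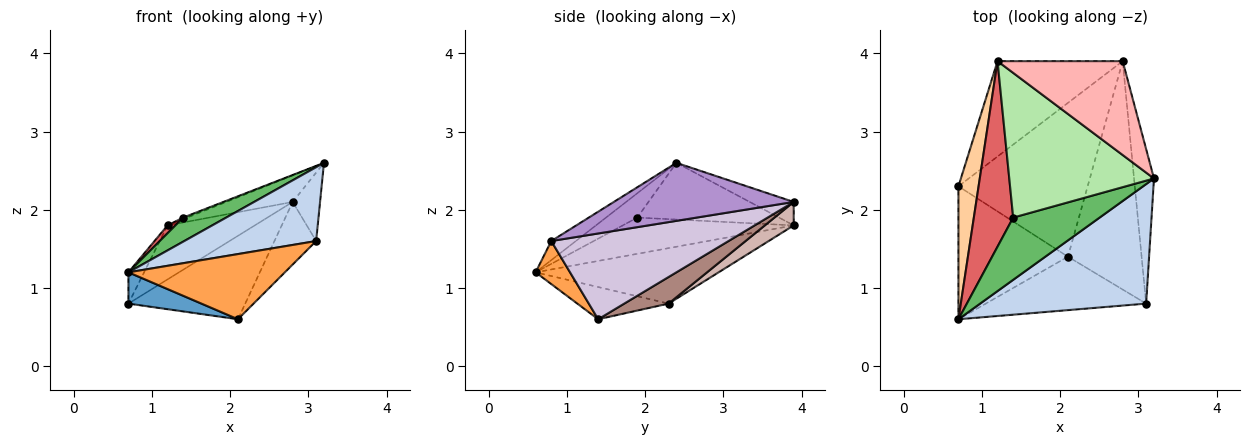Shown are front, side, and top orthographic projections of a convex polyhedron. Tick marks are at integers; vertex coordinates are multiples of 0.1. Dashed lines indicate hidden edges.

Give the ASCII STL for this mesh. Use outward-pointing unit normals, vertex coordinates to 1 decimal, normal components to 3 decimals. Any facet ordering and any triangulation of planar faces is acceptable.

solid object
 facet normal -0.275 -0.220 -0.936
  outer loop
   vertex 2.1 1.4 0.6
   vertex 0.7 0.6 1.2
   vertex 0.7 2.3 0.8
  endloop
 endfacet
 facet normal -0.098 -0.523 0.847
  outer loop
   vertex 3.1 0.8 1.6
   vertex 3.2 2.4 2.6
   vertex 0.7 0.6 1.2
  endloop
 endfacet
 facet normal 0.168 -0.762 -0.625
  outer loop
   vertex 3.1 0.8 1.6
   vertex 0.7 0.6 1.2
   vertex 2.1 1.4 0.6
  endloop
 endfacet
 facet normal -0.937 0.080 0.340
  outer loop
   vertex 1.2 3.9 1.8
   vertex 0.7 2.3 0.8
   vertex 0.7 0.6 1.2
  endloop
 endfacet
 facet normal -0.254 -0.349 0.902
  outer loop
   vertex 1.4 1.9 1.9
   vertex 0.7 0.6 1.2
   vertex 3.2 2.4 2.6
  endloop
 endfacet
 facet normal -0.365 0.010 0.931
  outer loop
   vertex 1.4 1.9 1.9
   vertex 3.2 2.4 2.6
   vertex 1.2 3.9 1.8
  endloop
 endfacet
 facet normal -0.677 -0.031 0.735
  outer loop
   vertex 1.4 1.9 1.9
   vertex 1.2 3.9 1.8
   vertex 0.7 0.6 1.2
  endloop
 endfacet
 facet normal -0.178 0.268 0.947
  outer loop
   vertex 2.8 3.9 2.1
   vertex 1.2 3.9 1.8
   vertex 3.2 2.4 2.6
  endloop
 endfacet
 facet normal 0.936 0.142 -0.322
  outer loop
   vertex 2.8 3.9 2.1
   vertex 3.2 2.4 2.6
   vertex 3.1 0.8 1.6
  endloop
 endfacet
 facet normal 0.747 0.176 -0.641
  outer loop
   vertex 2.8 3.9 2.1
   vertex 3.1 0.8 1.6
   vertex 2.1 1.4 0.6
  endloop
 endfacet
 facet normal 0.178 0.469 -0.865
  outer loop
   vertex 2.8 3.9 2.1
   vertex 2.1 1.4 0.6
   vertex 0.7 2.3 0.8
  endloop
 endfacet
 facet normal 0.161 0.486 -0.859
  outer loop
   vertex 2.8 3.9 2.1
   vertex 0.7 2.3 0.8
   vertex 1.2 3.9 1.8
  endloop
 endfacet
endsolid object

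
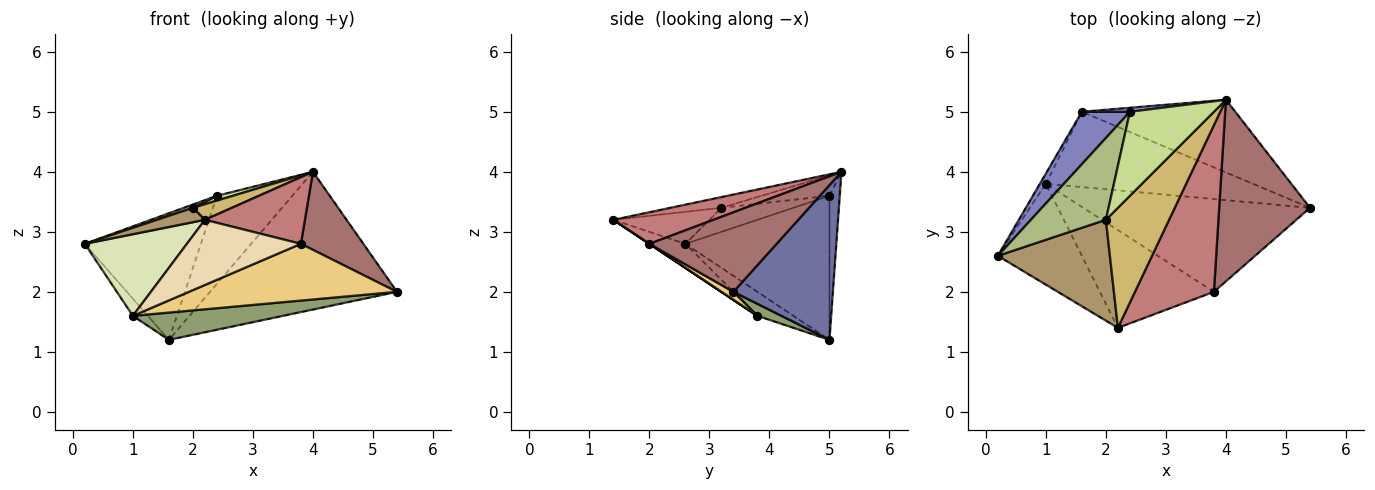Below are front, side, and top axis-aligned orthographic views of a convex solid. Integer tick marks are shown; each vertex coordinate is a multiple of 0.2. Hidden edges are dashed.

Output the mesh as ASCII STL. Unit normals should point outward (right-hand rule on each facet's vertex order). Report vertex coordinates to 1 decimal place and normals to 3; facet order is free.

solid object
 facet normal 0.426 0.800 -0.422
  outer loop
   vertex 4.0 5.2 4.0
   vertex 5.4 3.4 2.0
   vertex 1.6 5.0 1.2
  endloop
 endfacet
 facet normal -0.754 0.607 0.251
  outer loop
   vertex 2.4 5.0 3.6
   vertex 1.6 5.0 1.2
   vertex 0.2 2.6 2.8
  endloop
 endfacet
 facet normal -0.135 0.990 0.045
  outer loop
   vertex 2.4 5.0 3.6
   vertex 4.0 5.2 4.0
   vertex 1.6 5.0 1.2
  endloop
 endfacet
 facet normal -0.899 0.375 -0.225
  outer loop
   vertex 1.0 3.8 1.6
   vertex 0.2 2.6 2.8
   vertex 1.6 5.0 1.2
  endloop
 endfacet
 facet normal 0.054 -0.340 -0.939
  outer loop
   vertex 1.0 3.8 1.6
   vertex 1.6 5.0 1.2
   vertex 5.4 3.4 2.0
  endloop
 endfacet
 facet normal -0.305 -0.038 0.952
  outer loop
   vertex 2.0 3.2 3.4
   vertex 2.4 5.0 3.6
   vertex 0.2 2.6 2.8
  endloop
 endfacet
 facet normal -0.236 -0.055 0.970
  outer loop
   vertex 2.0 3.2 3.4
   vertex 4.0 5.2 4.0
   vertex 2.4 5.0 3.6
  endloop
 endfacet
 facet normal -0.217 -0.614 -0.759
  outer loop
   vertex 2.2 1.4 3.2
   vertex 0.2 2.6 2.8
   vertex 1.0 3.8 1.6
  endloop
 endfacet
 facet normal -0.272 -0.136 0.953
  outer loop
   vertex 2.2 1.4 3.2
   vertex 2.0 3.2 3.4
   vertex 0.2 2.6 2.8
  endloop
 endfacet
 facet normal -0.166 -0.127 0.978
  outer loop
   vertex 2.2 1.4 3.2
   vertex 4.0 5.2 4.0
   vertex 2.0 3.2 3.4
  endloop
 endfacet
 facet normal 0.030 -0.522 -0.853
  outer loop
   vertex 3.8 2.0 2.8
   vertex 1.0 3.8 1.6
   vertex 5.4 3.4 2.0
  endloop
 endfacet
 facet normal 0.000 -0.555 -0.832
  outer loop
   vertex 3.8 2.0 2.8
   vertex 2.2 1.4 3.2
   vertex 1.0 3.8 1.6
  endloop
 endfacet
 facet normal 0.627 -0.308 0.716
  outer loop
   vertex 3.8 2.0 2.8
   vertex 5.4 3.4 2.0
   vertex 4.0 5.2 4.0
  endloop
 endfacet
 facet normal 0.348 -0.348 0.870
  outer loop
   vertex 3.8 2.0 2.8
   vertex 4.0 5.2 4.0
   vertex 2.2 1.4 3.2
  endloop
 endfacet
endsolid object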